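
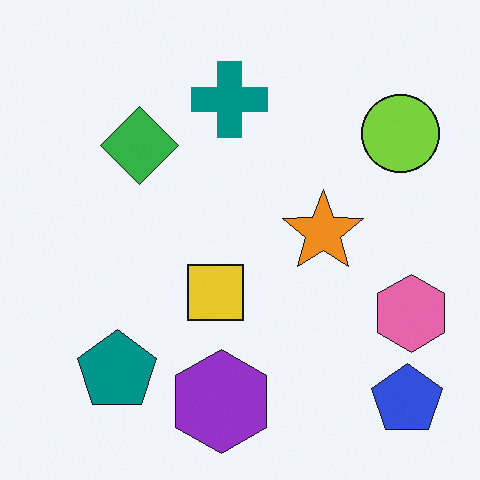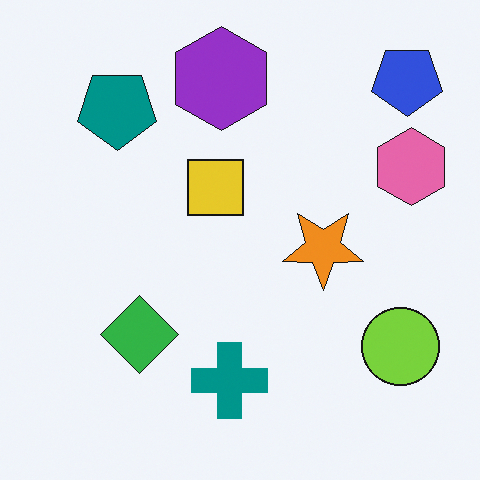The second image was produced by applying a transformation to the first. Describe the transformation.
The image was flipped vertically (top ↔ bottom).

The purple hexagon is in the bottom of the first image and the top of the second — shapes on opposite sides of the horizontal midline have swapped in a mirror flip.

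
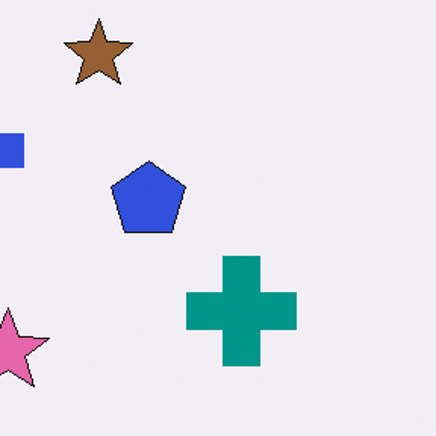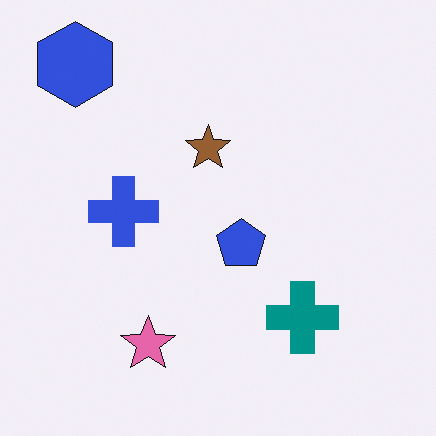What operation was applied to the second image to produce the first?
This is the original image cropped slightly and scaled back up.

The visible shapes are larger and the field of view is narrower; shapes near the original edges may be partly or wholly outside the frame — a crop-and-rescale.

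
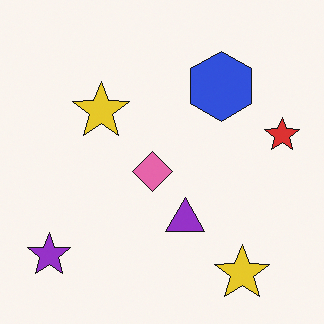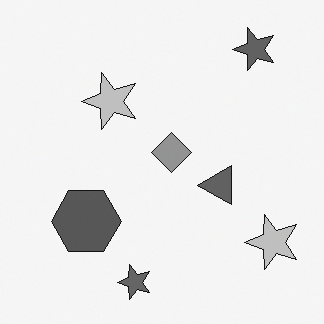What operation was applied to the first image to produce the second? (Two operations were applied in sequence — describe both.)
This is the original image converted to grayscale, then transposed (reflected across the top-left ↔ bottom-right diagonal).

All color is removed — every shape is now a shade of grey. Shapes have swapped their row and column positions — what was in the top-right is now in the bottom-left — a diagonal reflection.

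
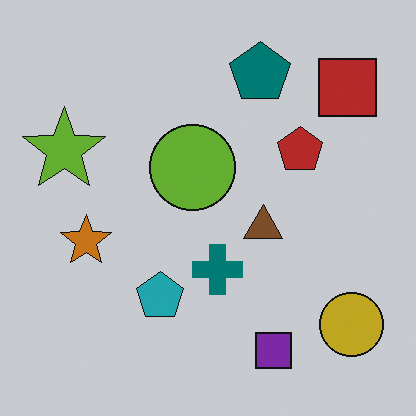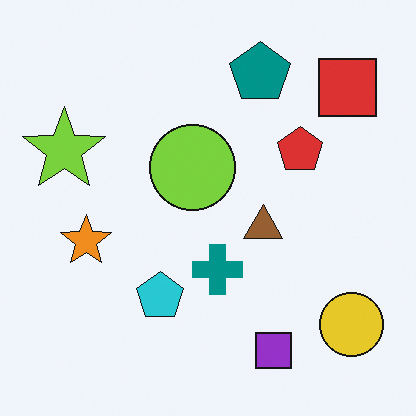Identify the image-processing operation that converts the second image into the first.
It was slightly darkened.

Every pixel — background and shapes alike — is uniformly darkened.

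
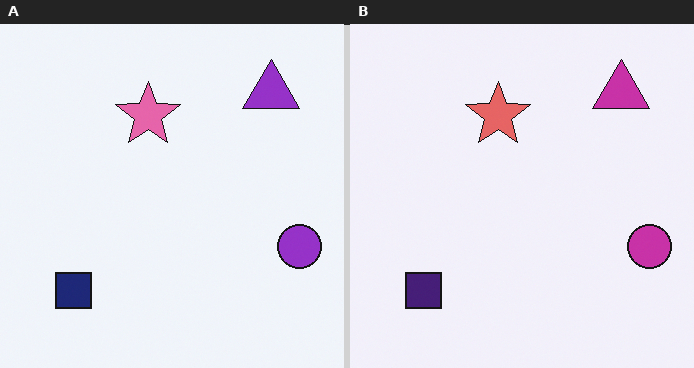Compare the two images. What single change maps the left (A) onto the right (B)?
The right (B) image is the left (A) hue-shifted slightly.

Every shape's color has rotated by the same amount around the hue wheel — a uniform hue shift.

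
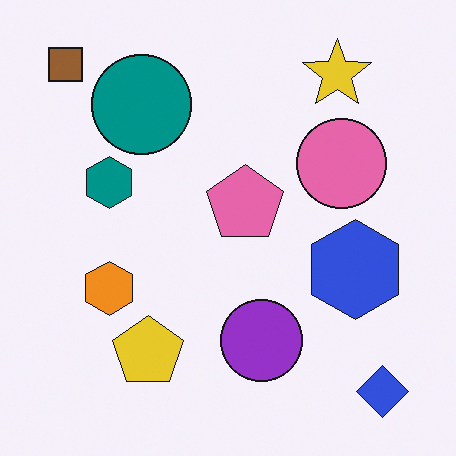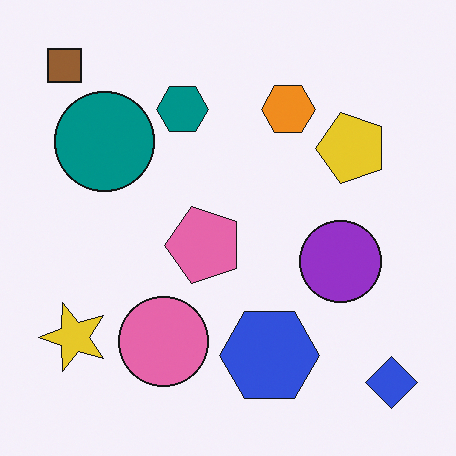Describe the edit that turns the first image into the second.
It was transposed (reflected across the top-left ↔ bottom-right diagonal).

Shapes have swapped their row and column positions — what was in the top-right is now in the bottom-left — a diagonal reflection.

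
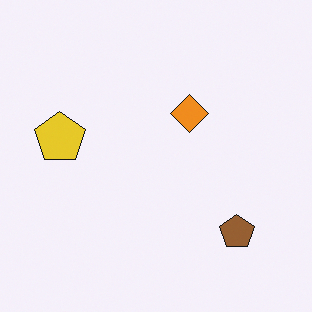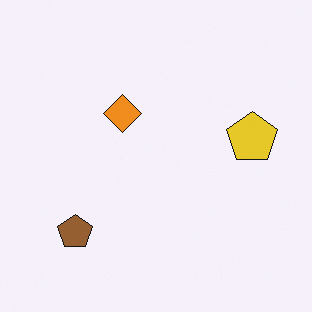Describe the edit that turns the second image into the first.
This is the original image flipped horizontally (left ↔ right).

The yellow pentagon is in the right of the second image and the left of the first — shapes on opposite sides of the vertical midline have swapped in a mirror flip.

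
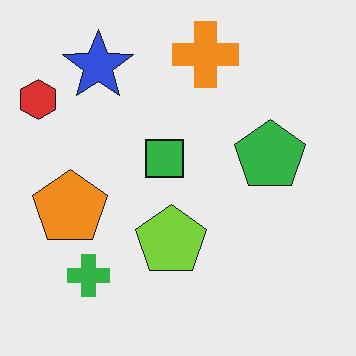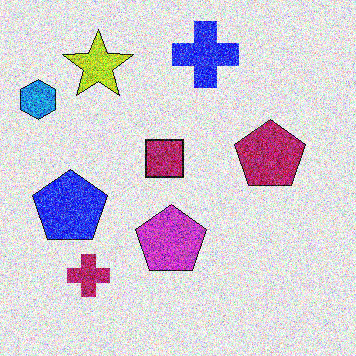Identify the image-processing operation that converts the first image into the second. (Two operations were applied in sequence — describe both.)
It was degraded with strong gaussian noise, then hue-shifted by a large amount.

Random speckle covers the whole image, including the flat background. Every shape's color has rotated by the same amount around the hue wheel — a uniform hue shift.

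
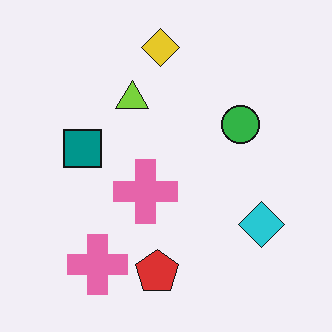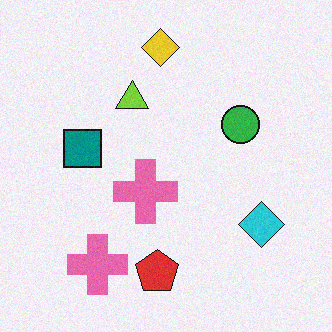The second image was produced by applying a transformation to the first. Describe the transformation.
Degraded with light additive noise.

Random speckle covers the whole image, including the flat background.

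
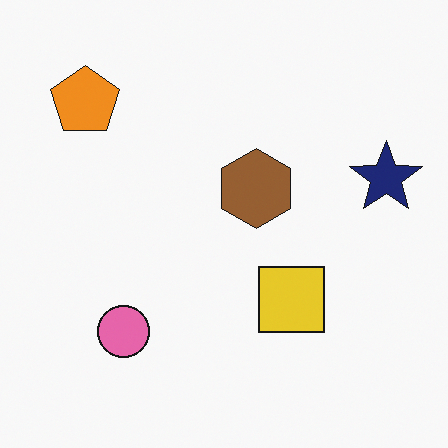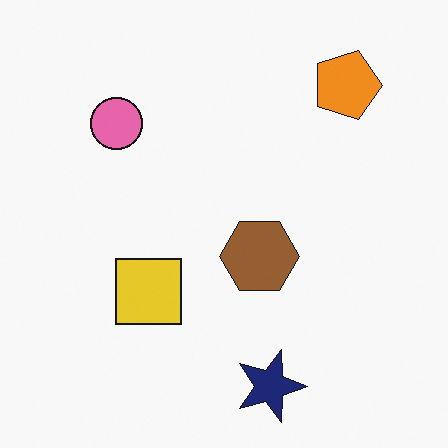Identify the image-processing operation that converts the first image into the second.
The transformation is: rotated 90° clockwise.

The orange pentagon sits in the top-left of the first image and the top-right of the second — consistent with a whole-image 90° clockwise rotation.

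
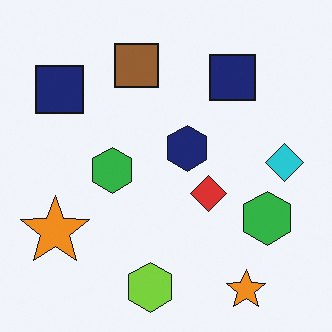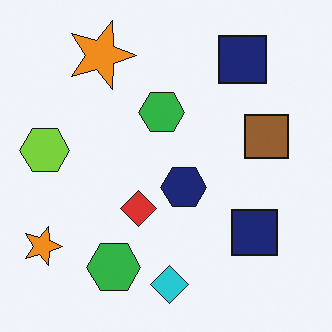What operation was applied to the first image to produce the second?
The transformation is: rotated 90° clockwise.

The lime hexagon sits in the bottom of the first image and the left of the second — consistent with a whole-image 90° clockwise rotation.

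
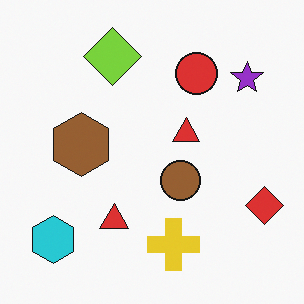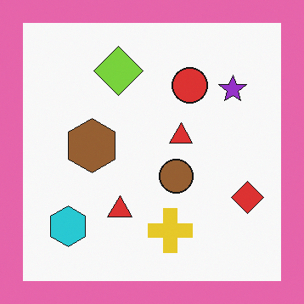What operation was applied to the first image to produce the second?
The transformation is: framed with a pink border.

A solid pink frame runs around the edge of the second image, with the content slightly shrunk inside it.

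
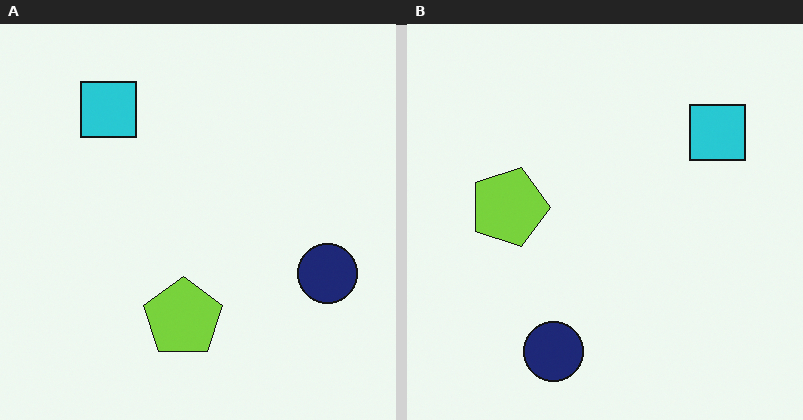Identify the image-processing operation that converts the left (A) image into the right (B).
The transformation is: rotated 90° clockwise.

The cyan square sits in the top-left of the left (A) image and the top-right of the right (B) — consistent with a whole-image 90° clockwise rotation.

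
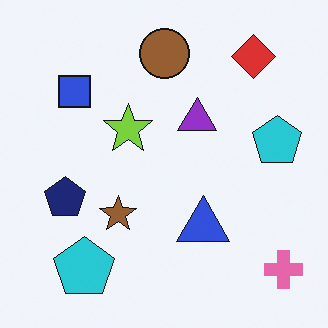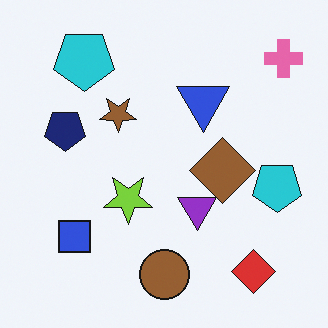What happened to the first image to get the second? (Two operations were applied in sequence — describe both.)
The transformation is: flipped vertically (top ↔ bottom), then overlaid with an additional brown diamond.

The brown circle is in the top of the first image and the bottom of the second — shapes on opposite sides of the horizontal midline have swapped in a mirror flip. A brown diamond appears in the second image that is absent from the first.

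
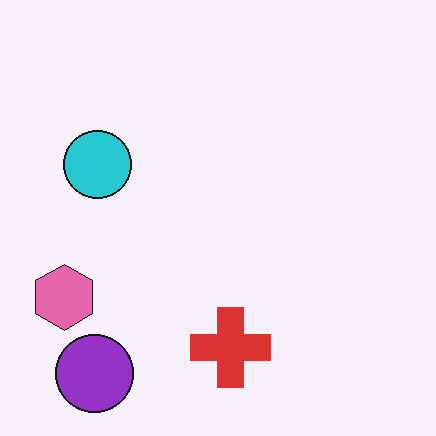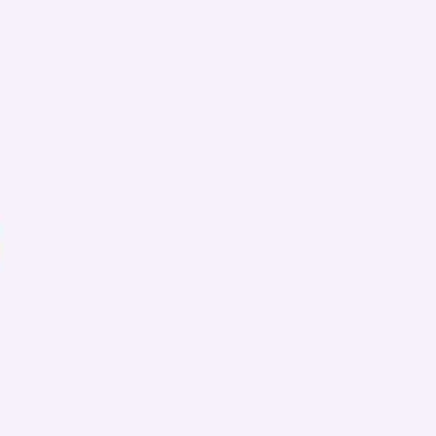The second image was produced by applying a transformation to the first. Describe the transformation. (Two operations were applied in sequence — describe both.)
This is the original image given moderate JPEG compression, then cropped to a noticeably smaller region and rescaled.

Blocky 8×8 compression artifacts appear around shape edges and the flat background shows ringing — characteristic JPEG degradation. The visible shapes are larger and the field of view is narrower; shapes near the original edges may be partly or wholly outside the frame — a crop-and-rescale.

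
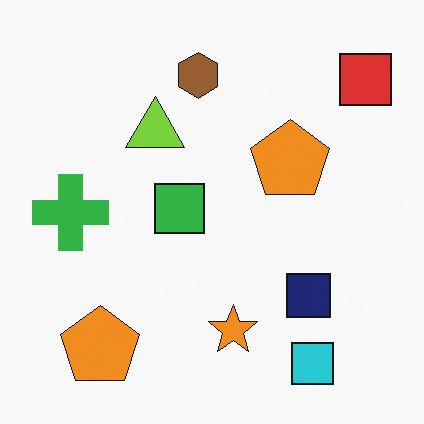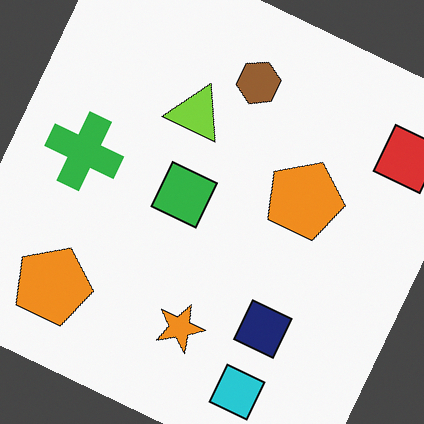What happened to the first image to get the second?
This is the original image rotated clockwise by a clearly visible amount.

Every shape is tilted by the same angle and the image corners show triangular fill wedges — a whole-image rotation by a non-right angle.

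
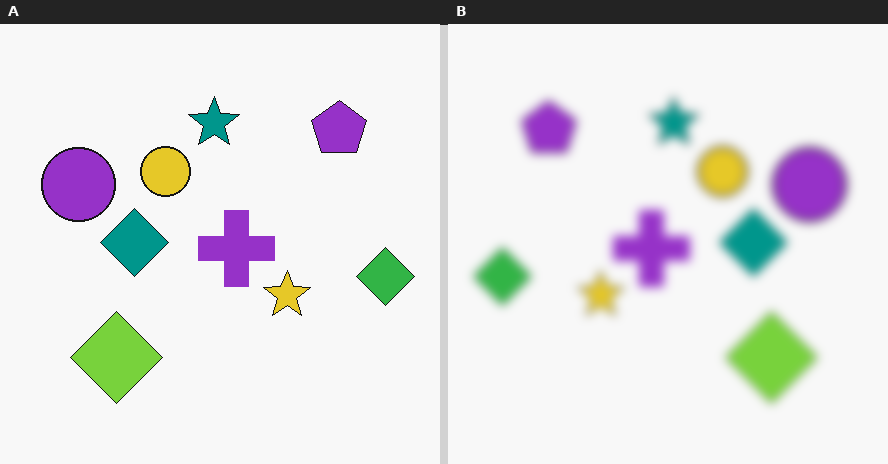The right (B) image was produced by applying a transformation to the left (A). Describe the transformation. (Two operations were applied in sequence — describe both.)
The transformation is: flipped horizontally (left ↔ right), then strongly gaussian-blurred.

The green diamond is in the right of the left (A) image and the left of the right (B) — shapes on opposite sides of the vertical midline have swapped in a mirror flip. Shape edges and outlines are uniformly softened across the whole image.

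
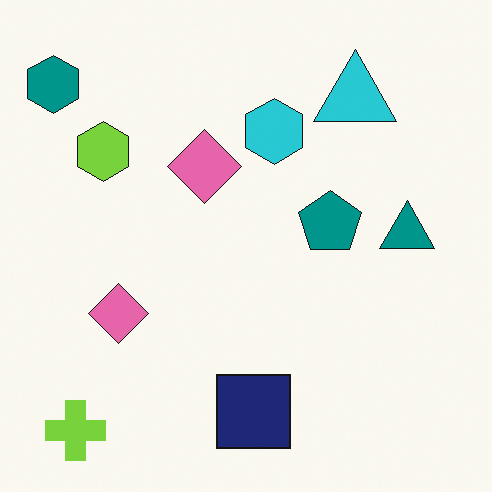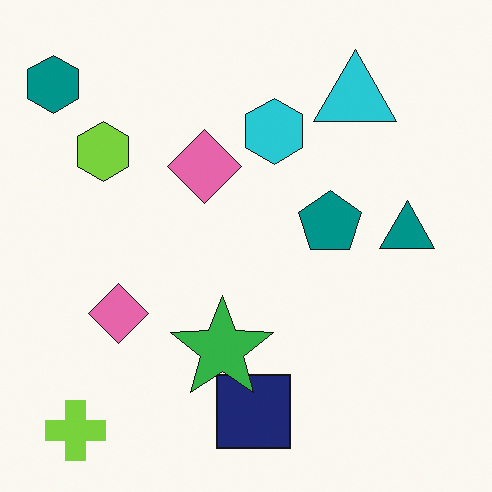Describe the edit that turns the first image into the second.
The second image is the first overlaid with an additional green star.

A green star appears in the second image that is absent from the first.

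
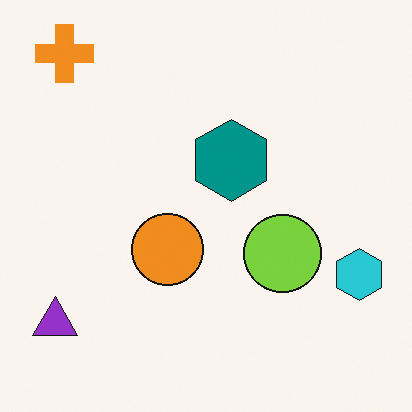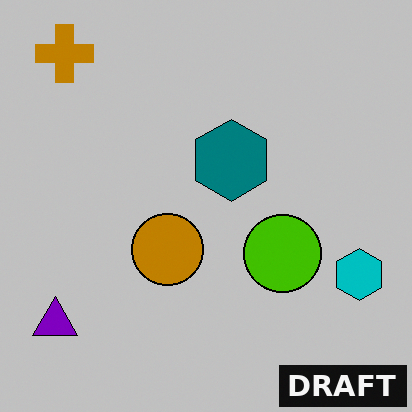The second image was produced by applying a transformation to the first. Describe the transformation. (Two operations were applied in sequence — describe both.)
The transformation is: aggressively posterized, then watermarked with the text "DRAFT" in the lower-right corner.

Each flat color has snapped to a coarser quantized level — most visibly, the near-white background has dropped to a flat grey. A dark label reading "DRAFT" appears in the lower-right corner.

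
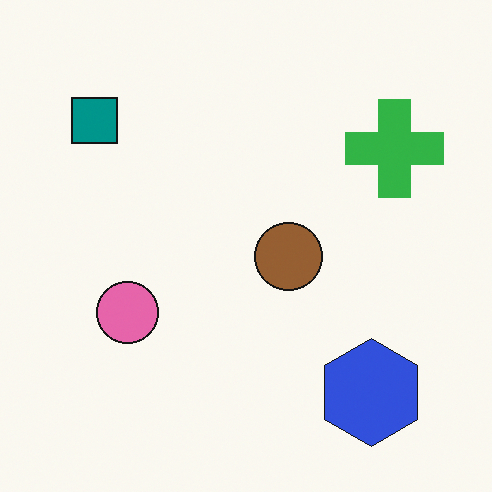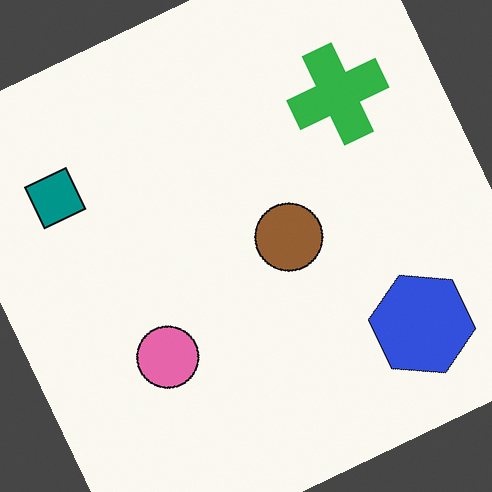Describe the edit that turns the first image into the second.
The image was rotated counter-clockwise by a clearly visible amount.

Every shape is tilted by the same angle and the image corners show triangular fill wedges — a whole-image rotation by a non-right angle.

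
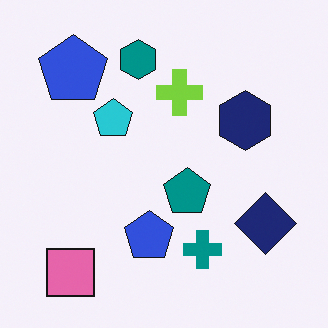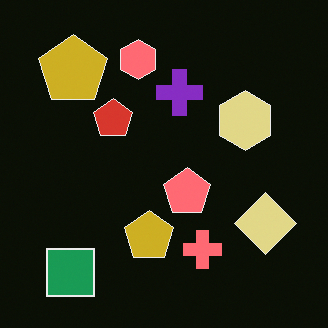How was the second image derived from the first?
The image was color-inverted (negative).

The light background has become dark and every shape's color is its complement — a photographic negative.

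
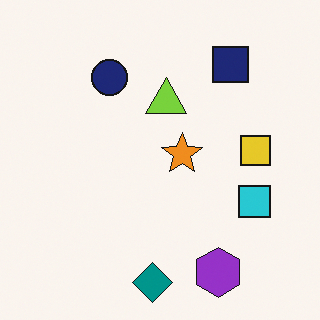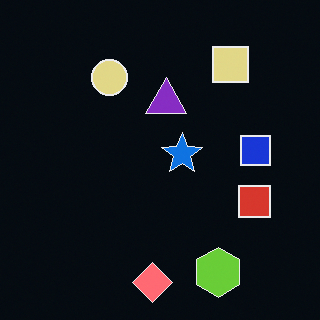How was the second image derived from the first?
The image was color-inverted (negative).

The light background has become dark and every shape's color is its complement — a photographic negative.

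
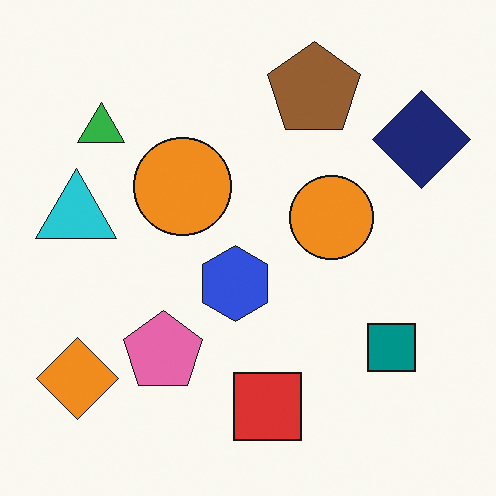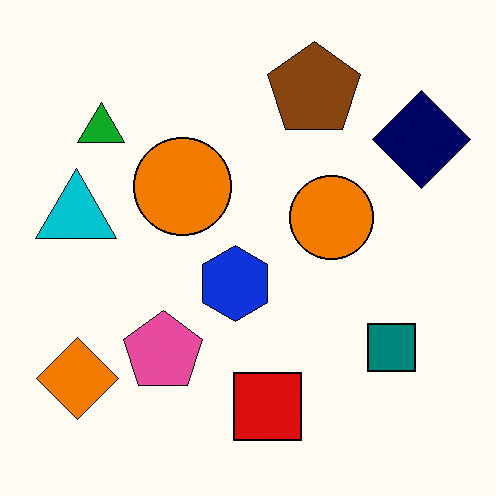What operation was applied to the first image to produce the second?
The transformation is: given slightly increased contrast.

Tones are pushed away from mid-grey across the whole image — a global contrast change.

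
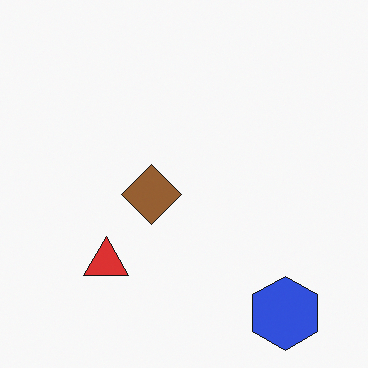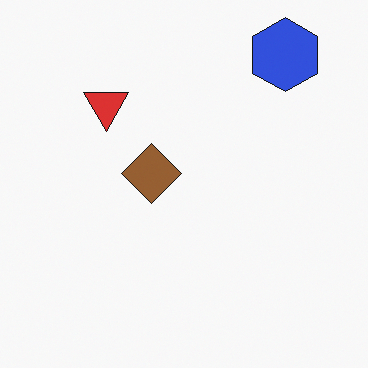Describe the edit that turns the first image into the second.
The transformation is: flipped vertically (top ↔ bottom).

The blue hexagon is in the bottom-right of the first image and the top-right of the second — shapes on opposite sides of the horizontal midline have swapped in a mirror flip.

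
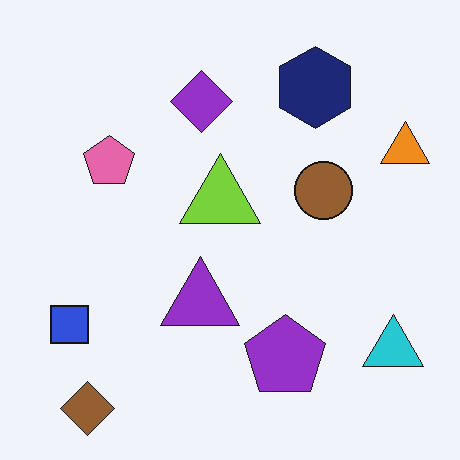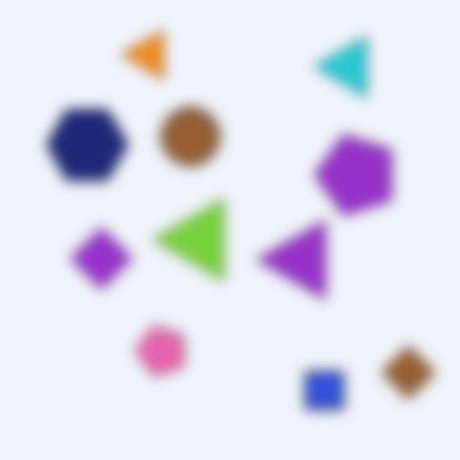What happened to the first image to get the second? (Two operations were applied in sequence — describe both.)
Rotated 90° counter-clockwise, then heavily blurred.

The brown diamond sits in the bottom-left of the first image and the bottom-right of the second — consistent with a whole-image 90° counter-clockwise rotation. Shape edges and outlines are uniformly softened across the whole image.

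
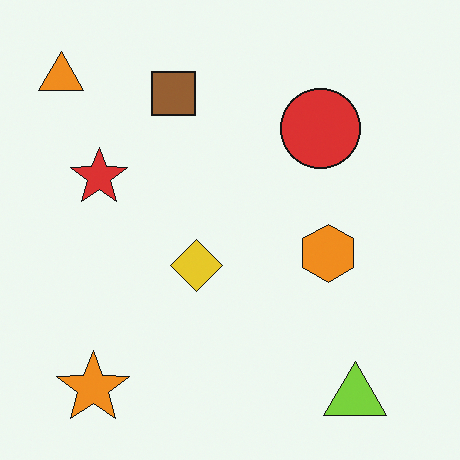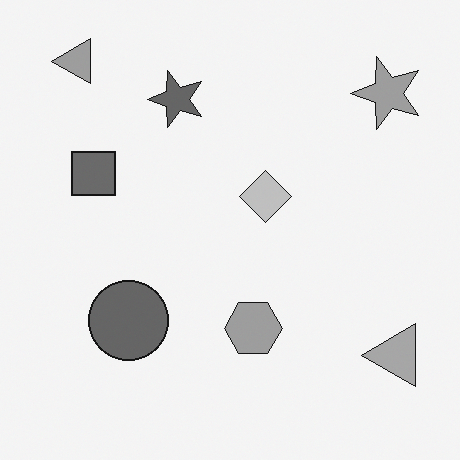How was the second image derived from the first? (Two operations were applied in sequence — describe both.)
The transformation is: converted to grayscale, then transposed (reflected across the top-left ↔ bottom-right diagonal).

All color is removed — every shape is now a shade of grey. Shapes have swapped their row and column positions — what was in the top-right is now in the bottom-left — a diagonal reflection.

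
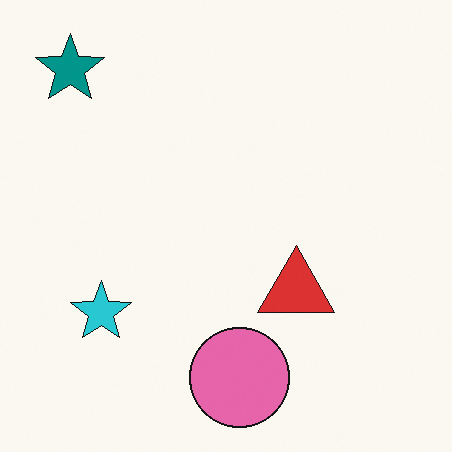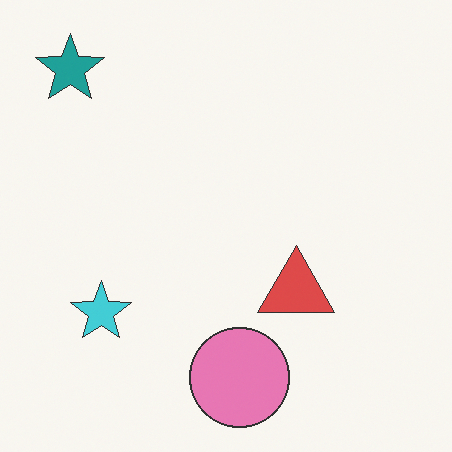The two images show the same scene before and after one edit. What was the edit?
It was given slightly reduced contrast.

Tones are pushed toward mid-grey across the whole image — a global contrast change.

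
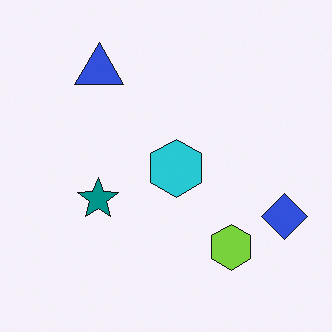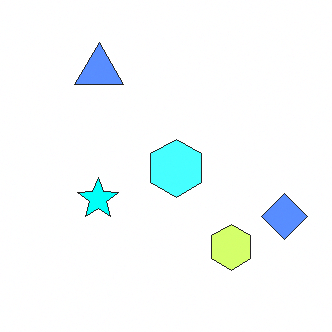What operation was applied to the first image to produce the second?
Noticeably brightened.

Every pixel — background and shapes alike — is uniformly brightened.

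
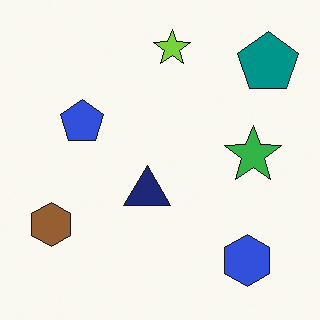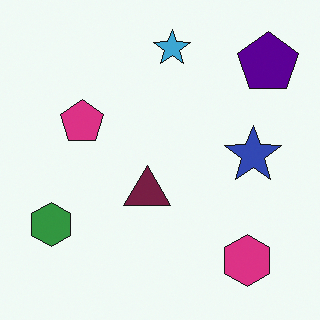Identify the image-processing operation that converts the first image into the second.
The second image is the first hue-shifted by a moderate amount.

Every shape's color has rotated by the same amount around the hue wheel — a uniform hue shift.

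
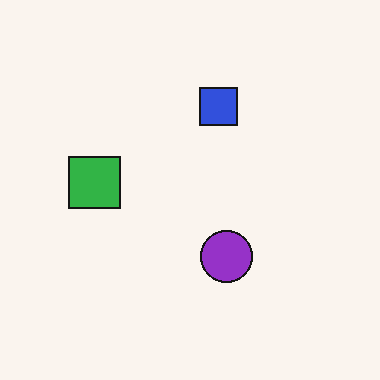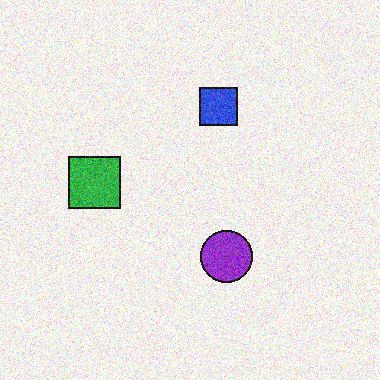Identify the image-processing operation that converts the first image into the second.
It was degraded with visible gaussian noise.

Random speckle covers the whole image, including the flat background.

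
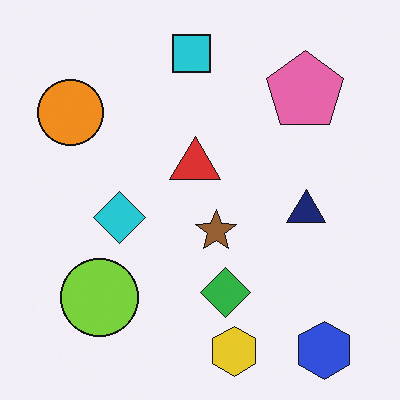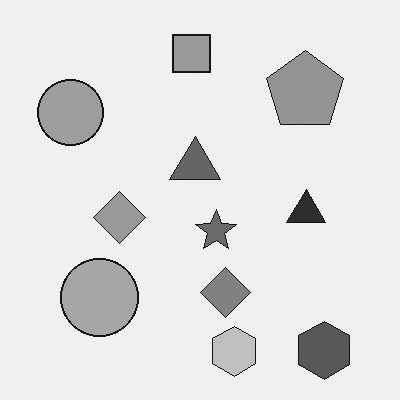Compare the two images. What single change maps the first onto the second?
It was converted to grayscale.

All color is removed — every shape is now a shade of grey.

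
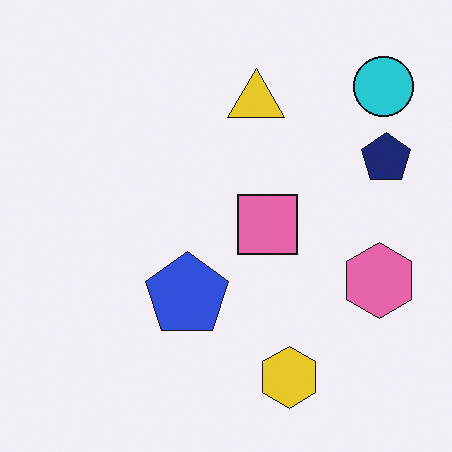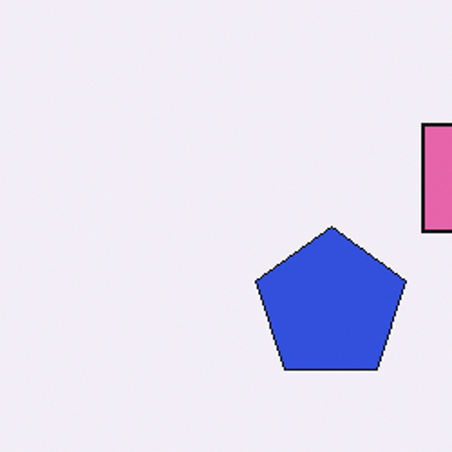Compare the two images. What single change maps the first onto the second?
It was cropped to a noticeably smaller region and rescaled.

The visible shapes are larger and the field of view is narrower; shapes near the original edges may be partly or wholly outside the frame — a crop-and-rescale.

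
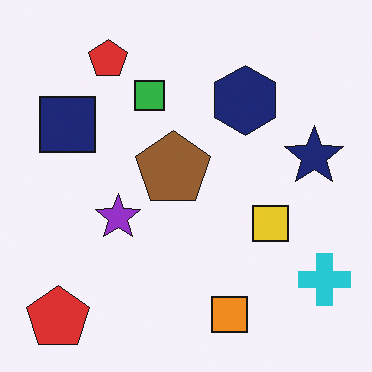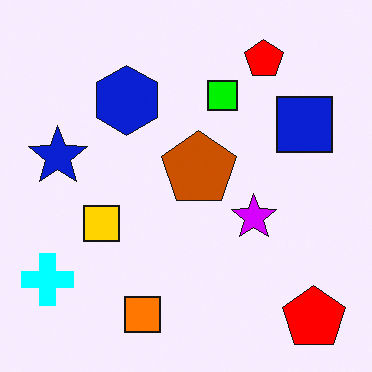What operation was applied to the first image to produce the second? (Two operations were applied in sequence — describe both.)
Heavily oversaturated, then flipped horizontally (left ↔ right).

All colors are more vivid — a global saturation change. The cyan cross is in the bottom-right of the first image and the bottom-left of the second — shapes on opposite sides of the vertical midline have swapped in a mirror flip.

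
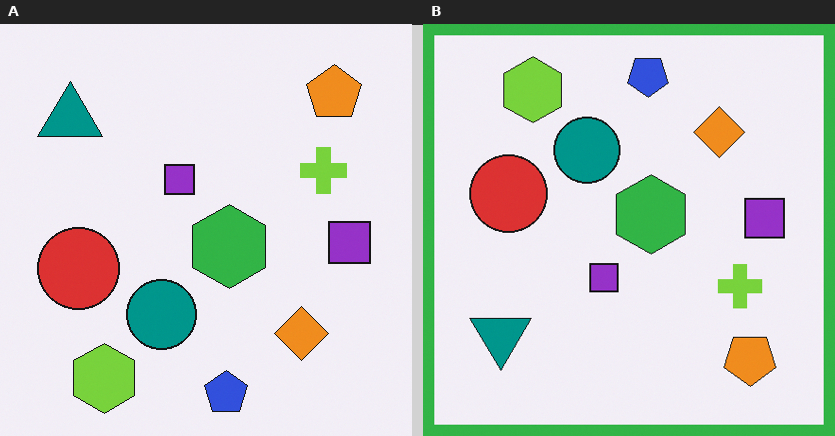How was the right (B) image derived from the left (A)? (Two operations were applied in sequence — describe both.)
This is the original image flipped vertically (top ↔ bottom), then framed with a green border.

The blue pentagon is in the bottom of the left (A) image and the top of the right (B) — shapes on opposite sides of the horizontal midline have swapped in a mirror flip. A solid green frame runs around the edge of the right (B) image, with the content slightly shrunk inside it.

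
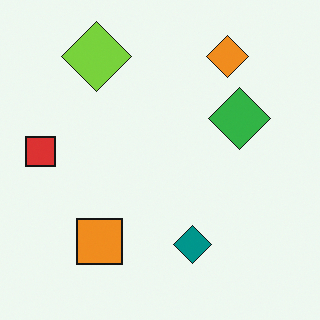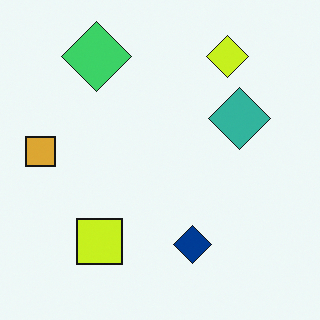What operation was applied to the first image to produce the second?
The image was hue-shifted by a small amount.

Every shape's color has rotated by the same amount around the hue wheel — a uniform hue shift.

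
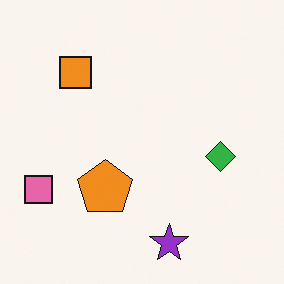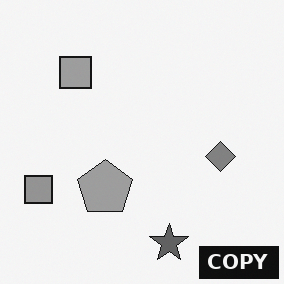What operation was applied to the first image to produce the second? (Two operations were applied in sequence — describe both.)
The transformation is: converted to grayscale, then watermarked with the text "COPY" in the lower-right corner.

All color is removed — every shape is now a shade of grey. A dark label reading "COPY" appears in the lower-right corner.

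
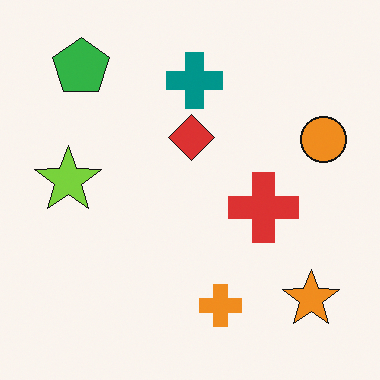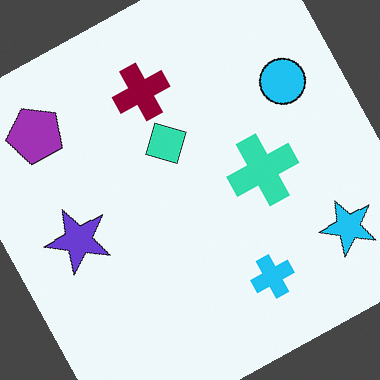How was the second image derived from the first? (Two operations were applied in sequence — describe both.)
The second image is the first hue-shifted through roughly half the color wheel, then rotated counter-clockwise by a clearly visible amount.

Every shape's color has rotated by the same amount around the hue wheel — a uniform hue shift. Every shape is tilted by the same angle and the image corners show triangular fill wedges — a whole-image rotation by a non-right angle.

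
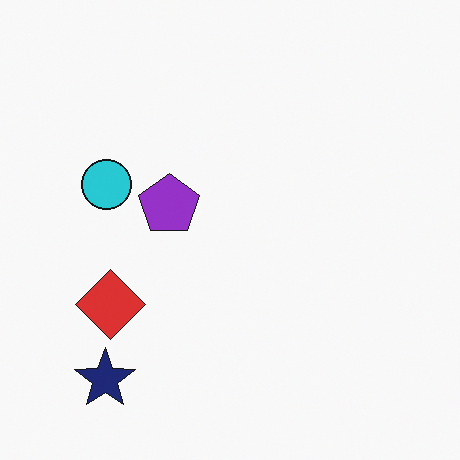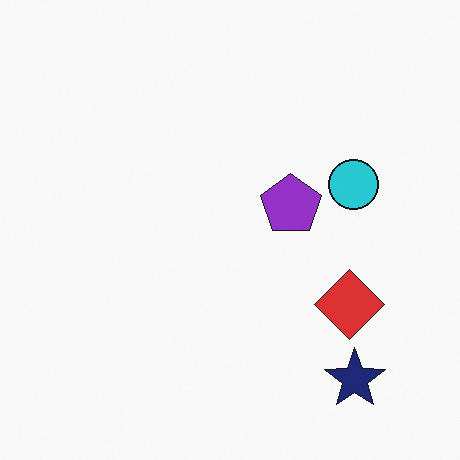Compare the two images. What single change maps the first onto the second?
It was flipped horizontally (left ↔ right).

The navy star is in the bottom-left of the first image and the bottom-right of the second — shapes on opposite sides of the vertical midline have swapped in a mirror flip.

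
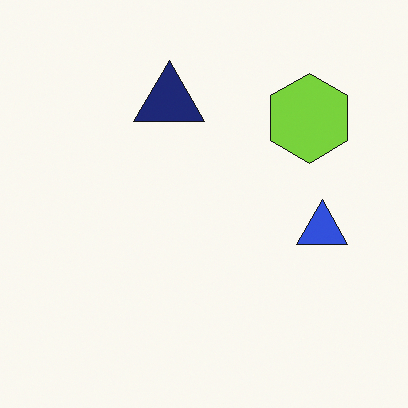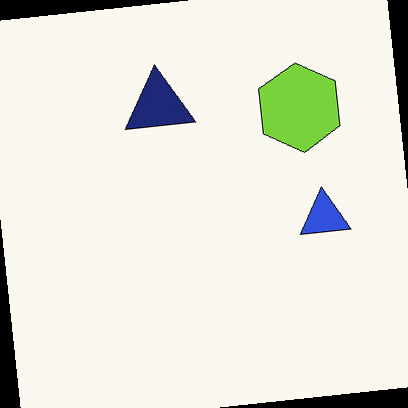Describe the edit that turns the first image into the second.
It was rotated counter-clockwise by a slight angle.

Every shape is tilted by the same angle and the image corners show triangular fill wedges — a whole-image rotation by a non-right angle.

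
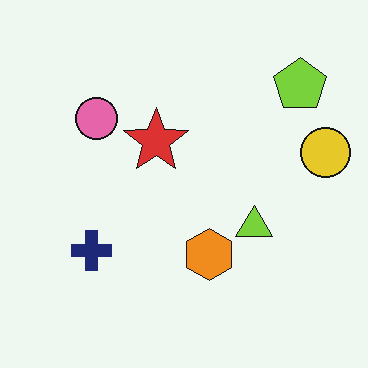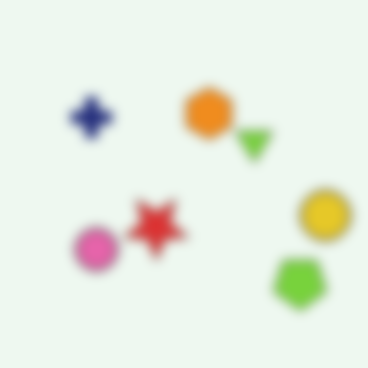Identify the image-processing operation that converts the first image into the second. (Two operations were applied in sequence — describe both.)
The transformation is: strongly gaussian-blurred, then flipped vertically (top ↔ bottom).

Shape edges and outlines are uniformly softened across the whole image. The lime pentagon is in the top-right of the first image and the bottom-right of the second — shapes on opposite sides of the horizontal midline have swapped in a mirror flip.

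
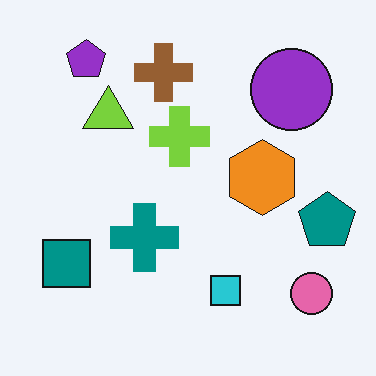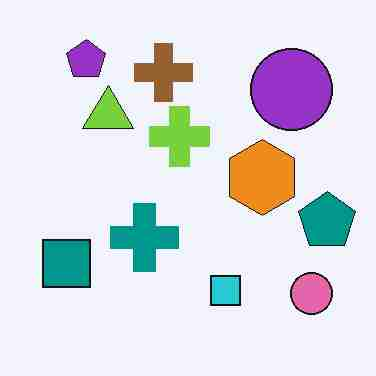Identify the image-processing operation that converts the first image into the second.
The image was heavily JPEG-compressed with obvious blocking artifacts.

Blocky 8×8 compression artifacts appear around shape edges and the flat background shows ringing — characteristic JPEG degradation.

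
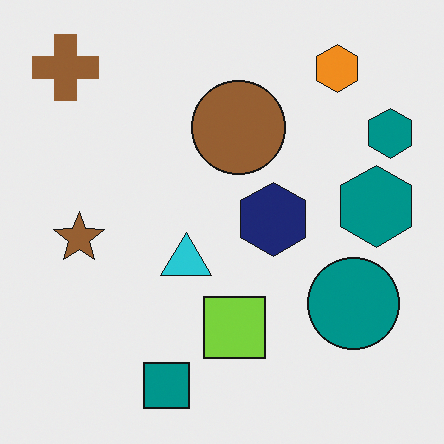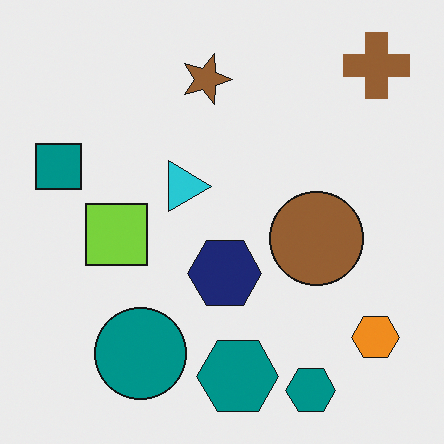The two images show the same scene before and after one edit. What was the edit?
The second image is the first rotated 90° clockwise.

The brown cross sits in the top-left of the first image and the top-right of the second — consistent with a whole-image 90° clockwise rotation.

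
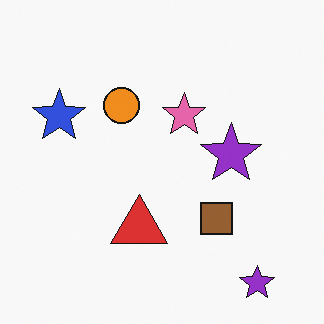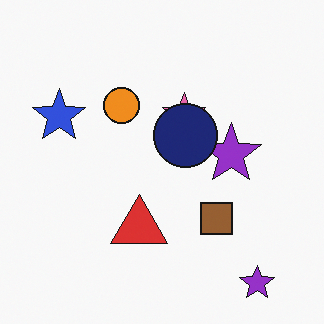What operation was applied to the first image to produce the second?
The image was overlaid with an additional navy circle.

A navy circle appears in the second image that is absent from the first.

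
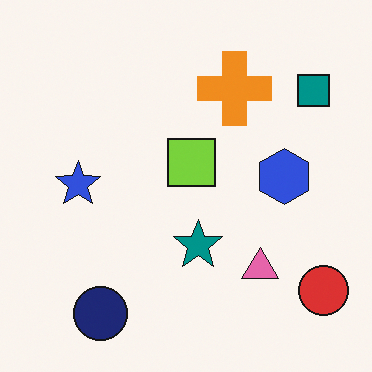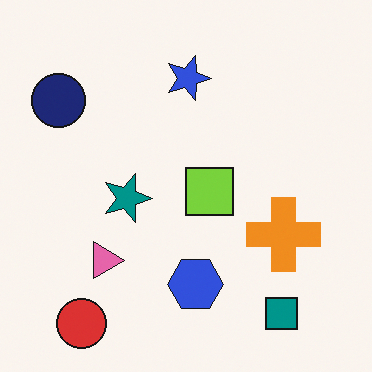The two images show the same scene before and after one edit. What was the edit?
Rotated 90° clockwise.

The red circle sits in the bottom-right of the first image and the bottom-left of the second — consistent with a whole-image 90° clockwise rotation.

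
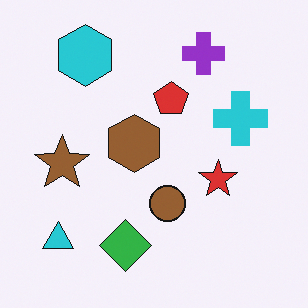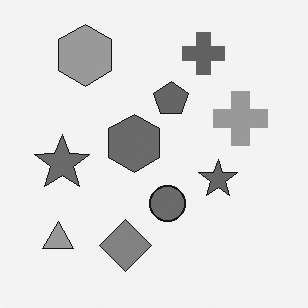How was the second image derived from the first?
Converted to grayscale.

All color is removed — every shape is now a shade of grey.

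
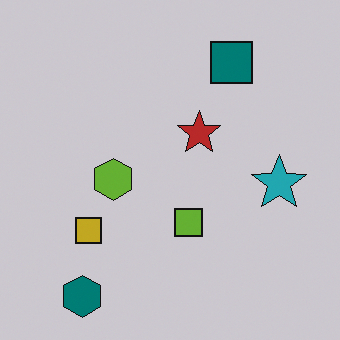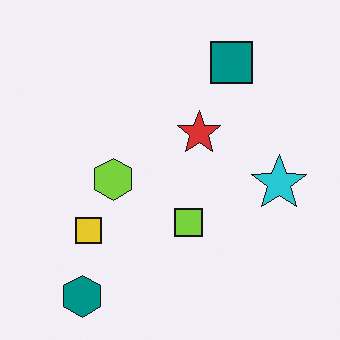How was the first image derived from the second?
Darkened a little.

Every pixel — background and shapes alike — is uniformly darkened.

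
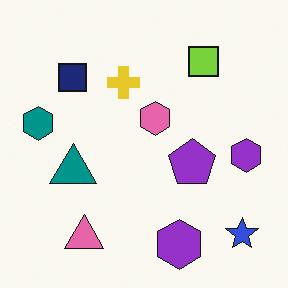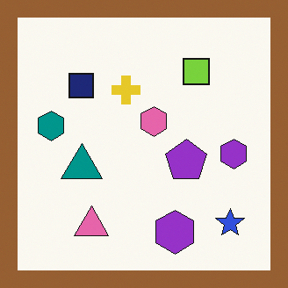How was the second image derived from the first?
The second image is the first framed with a brown border.

A solid brown frame runs around the edge of the second image, with the content slightly shrunk inside it.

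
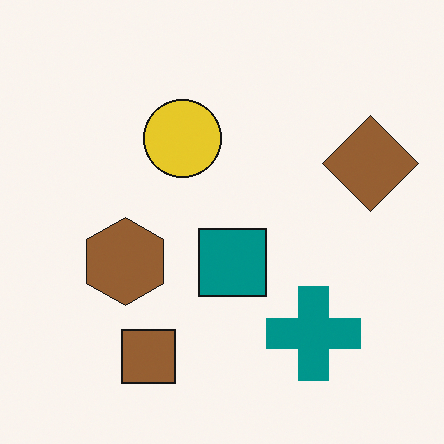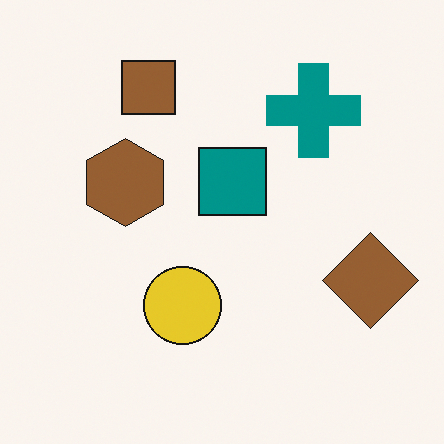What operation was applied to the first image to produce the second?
Flipped vertically (top ↔ bottom).

The brown square is in the bottom of the first image and the top of the second — shapes on opposite sides of the horizontal midline have swapped in a mirror flip.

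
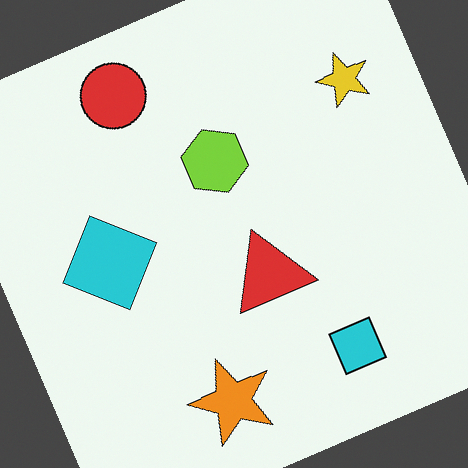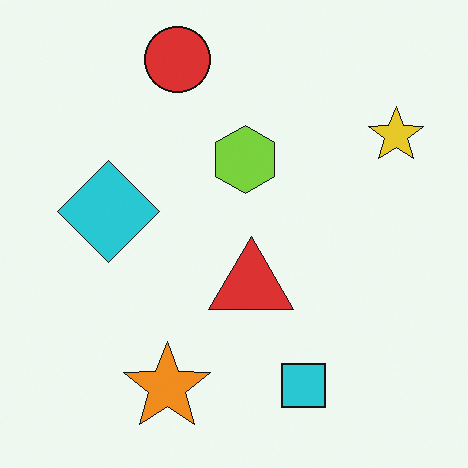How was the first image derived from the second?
The image was rotated counter-clockwise by a clearly visible amount.

Every shape is tilted by the same angle and the image corners show triangular fill wedges — a whole-image rotation by a non-right angle.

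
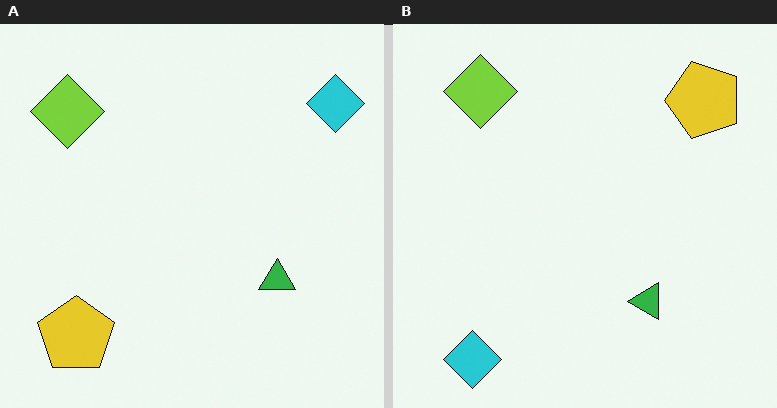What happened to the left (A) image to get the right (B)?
Transposed (reflected across the top-left ↔ bottom-right diagonal).

Shapes have swapped their row and column positions — what was in the top-right is now in the bottom-left — a diagonal reflection.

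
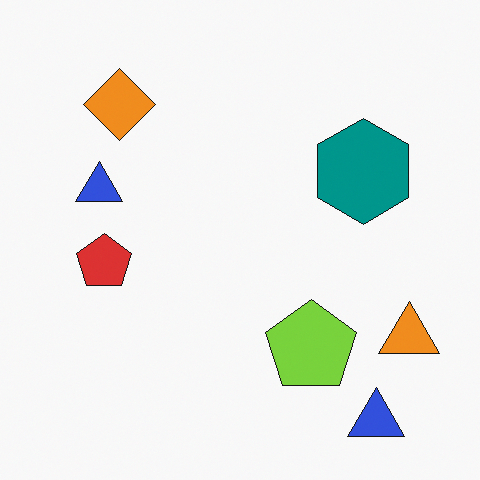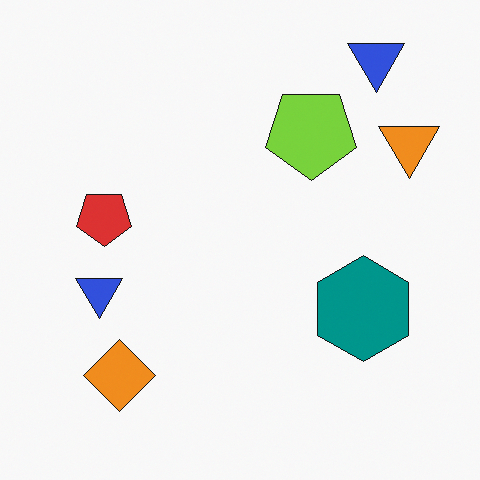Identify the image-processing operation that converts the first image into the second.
Flipped vertically (top ↔ bottom).

The orange diamond is in the top-left of the first image and the bottom-left of the second — shapes on opposite sides of the horizontal midline have swapped in a mirror flip.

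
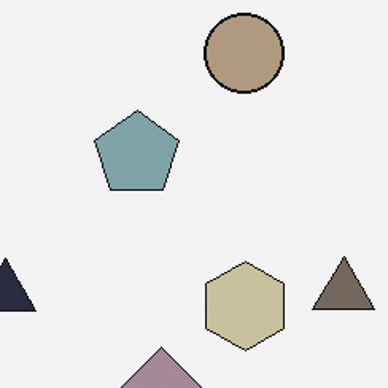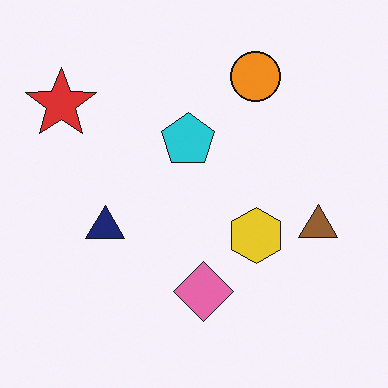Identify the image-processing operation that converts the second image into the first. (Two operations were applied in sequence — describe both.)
It was cropped slightly and scaled back up, then heavily desaturated.

The visible shapes are larger and the field of view is narrower; shapes near the original edges may be partly or wholly outside the frame — a crop-and-rescale. All colors are more muted and greyish — a global saturation change.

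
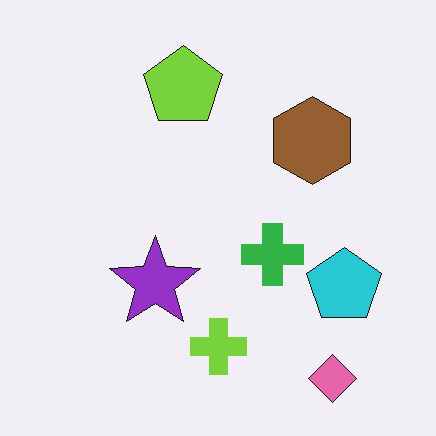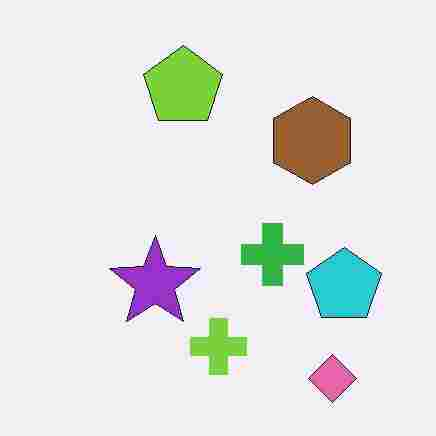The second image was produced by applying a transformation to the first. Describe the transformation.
The image was degraded with heavy JPEG compression.

Blocky 8×8 compression artifacts appear around shape edges and the flat background shows ringing — characteristic JPEG degradation.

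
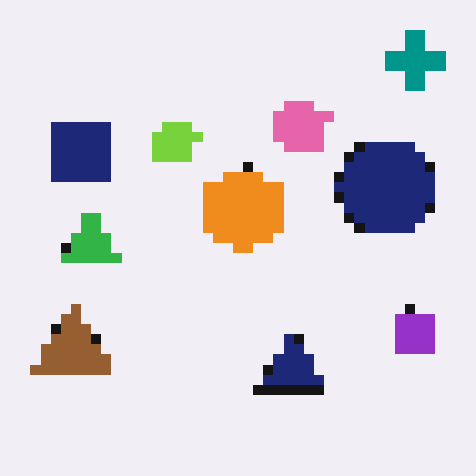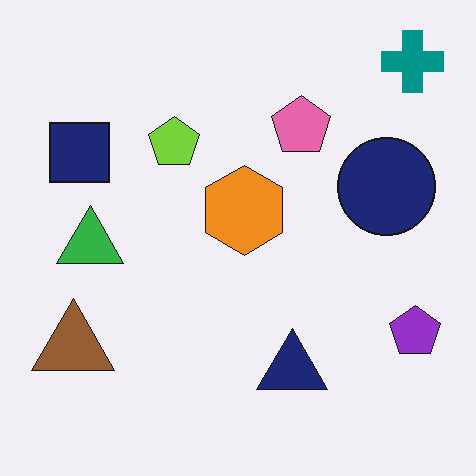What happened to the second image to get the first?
Coarsely pixelated.

Shapes are reduced to large square blocks; fine edges and outlines are lost — a downscale-then-upscale (mosaic) effect.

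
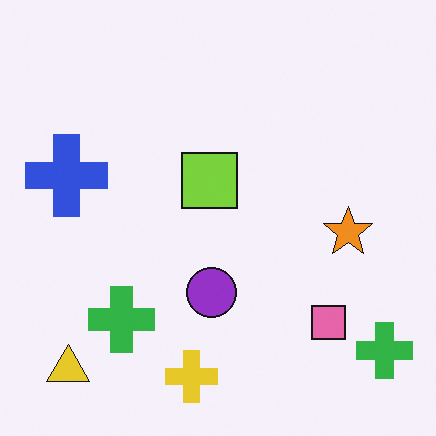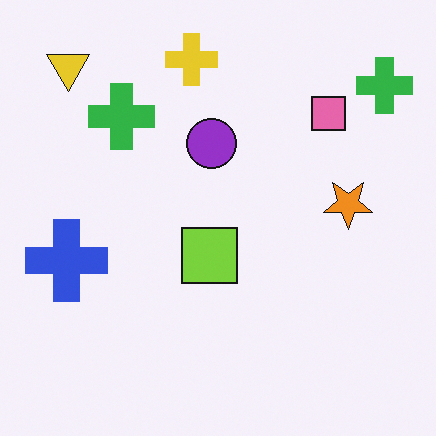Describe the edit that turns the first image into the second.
It was flipped vertically (top ↔ bottom).

The yellow cross is in the bottom of the first image and the top of the second — shapes on opposite sides of the horizontal midline have swapped in a mirror flip.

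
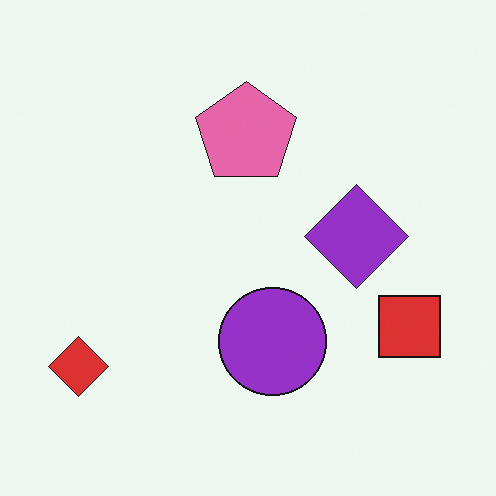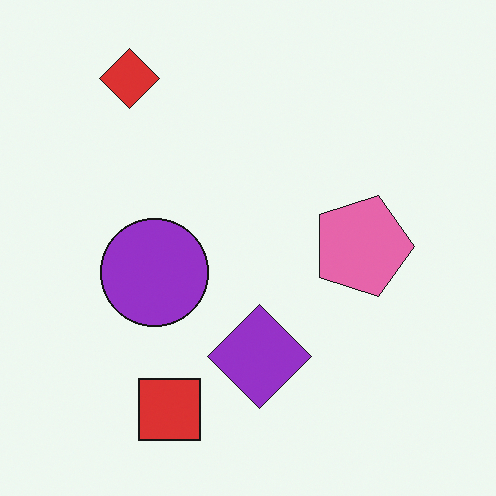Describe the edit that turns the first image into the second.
The image was rotated 90° clockwise.

The red diamond sits in the bottom-left of the first image and the top-left of the second — consistent with a whole-image 90° clockwise rotation.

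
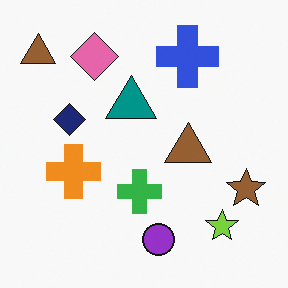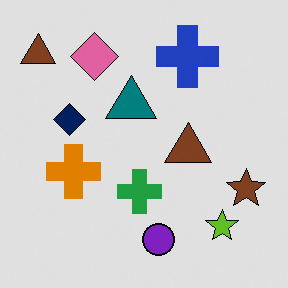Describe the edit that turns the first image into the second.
Posterized to a reduced palette.

Each flat color has snapped to a coarser quantized level — most visibly, the near-white background has dropped to a flat grey.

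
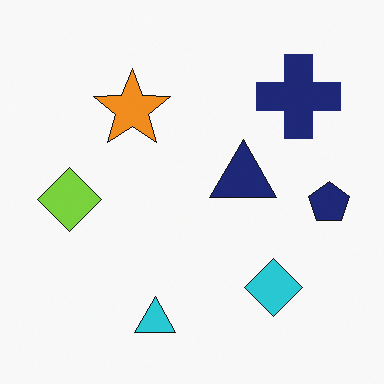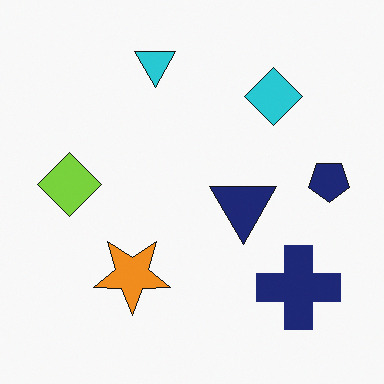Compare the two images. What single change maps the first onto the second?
This is the original image flipped vertically (top ↔ bottom).

The cyan triangle is in the bottom of the first image and the top of the second — shapes on opposite sides of the horizontal midline have swapped in a mirror flip.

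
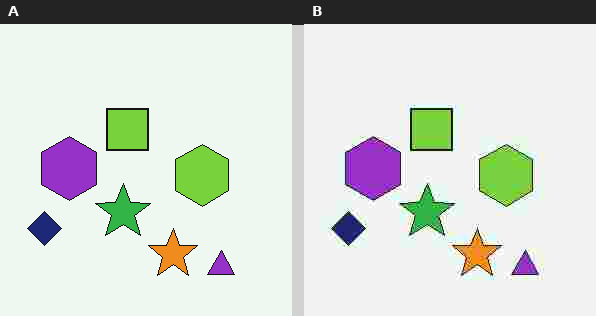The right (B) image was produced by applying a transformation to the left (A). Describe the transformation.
This is the original image degraded with heavy JPEG compression.

Blocky 8×8 compression artifacts appear around shape edges and the flat background shows ringing — characteristic JPEG degradation.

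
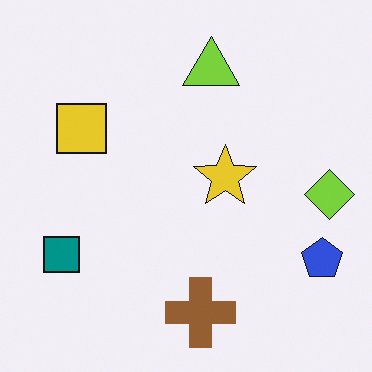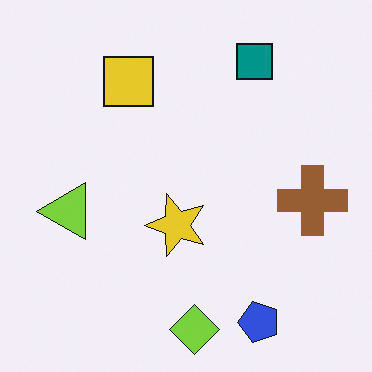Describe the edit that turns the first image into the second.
This is the original image transposed (reflected across the top-left ↔ bottom-right diagonal).

Shapes have swapped their row and column positions — what was in the top-right is now in the bottom-left — a diagonal reflection.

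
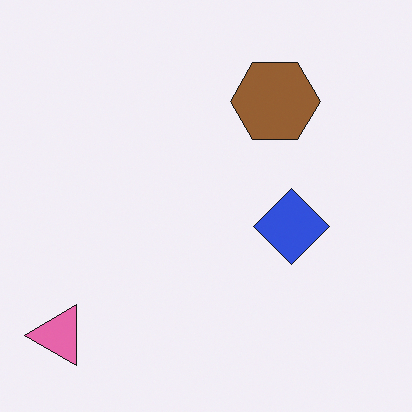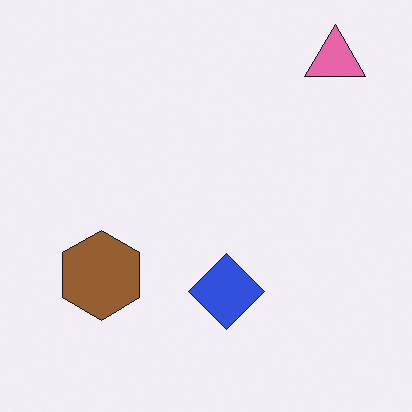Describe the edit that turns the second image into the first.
Transposed (reflected across the top-left ↔ bottom-right diagonal).

Shapes have swapped their row and column positions — what was in the top-right is now in the bottom-left — a diagonal reflection.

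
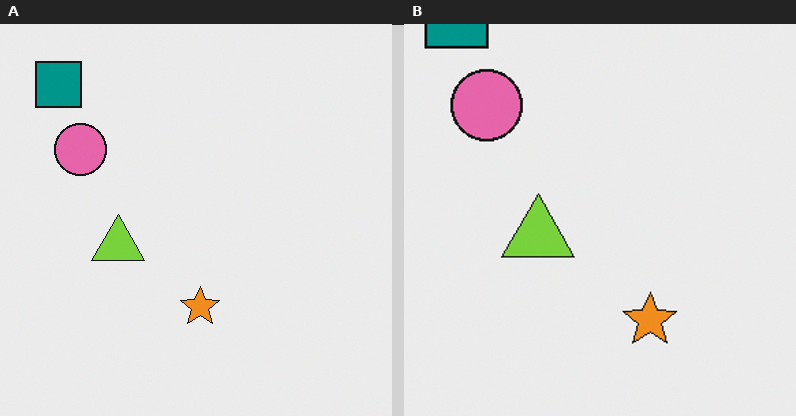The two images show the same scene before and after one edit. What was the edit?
It was cropped to a modestly smaller region and rescaled.

The visible shapes are larger and the field of view is narrower; shapes near the original edges may be partly or wholly outside the frame — a crop-and-rescale.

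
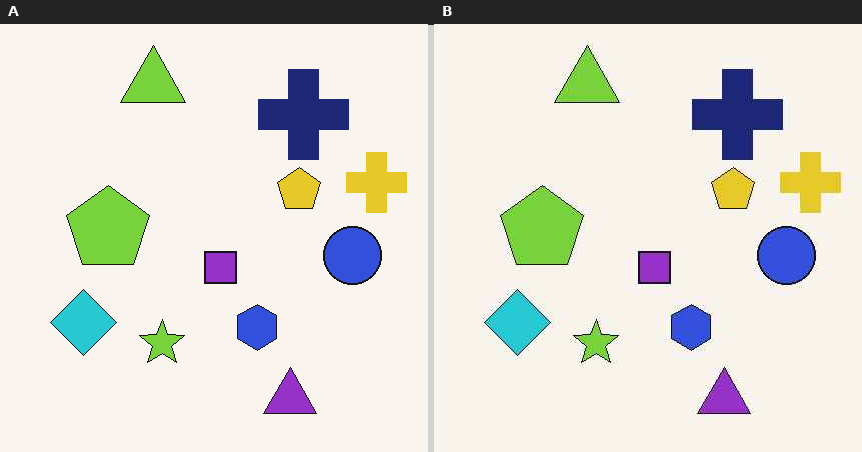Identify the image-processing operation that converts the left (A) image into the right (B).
It was JPEG-compressed with visible artifacts.

Blocky 8×8 compression artifacts appear around shape edges and the flat background shows ringing — characteristic JPEG degradation.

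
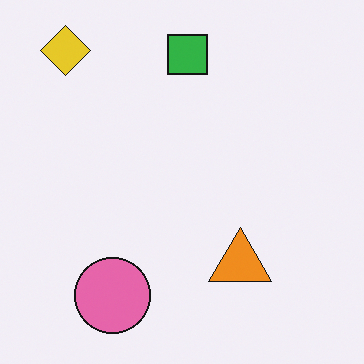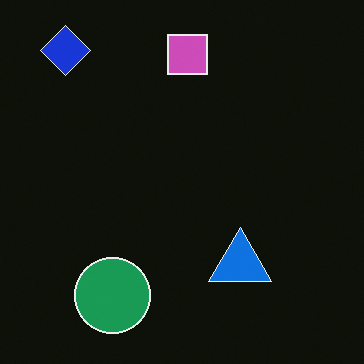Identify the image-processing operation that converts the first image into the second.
The image was color-inverted (negative).

The light background has become dark and every shape's color is its complement — a photographic negative.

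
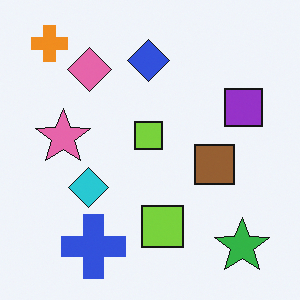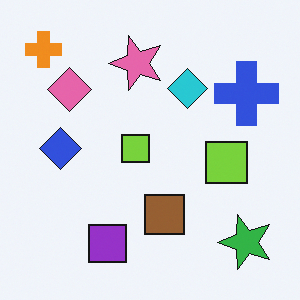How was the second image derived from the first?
This is the original image transposed (reflected across the top-left ↔ bottom-right diagonal).

Shapes have swapped their row and column positions — what was in the top-right is now in the bottom-left — a diagonal reflection.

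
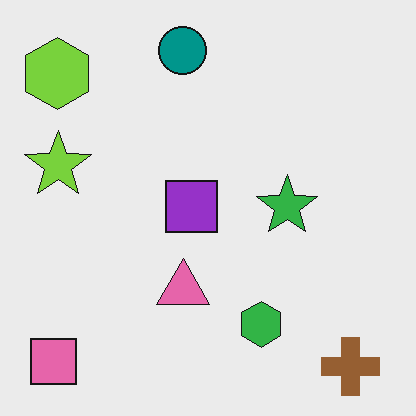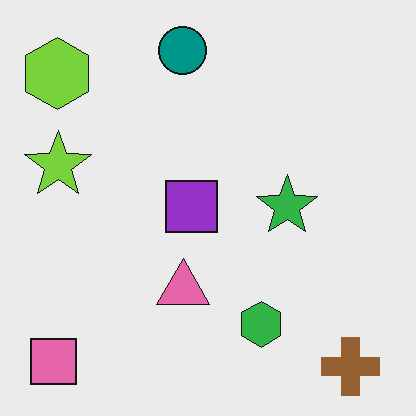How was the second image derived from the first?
The second image is the first JPEG-compressed with visible artifacts.

Blocky 8×8 compression artifacts appear around shape edges and the flat background shows ringing — characteristic JPEG degradation.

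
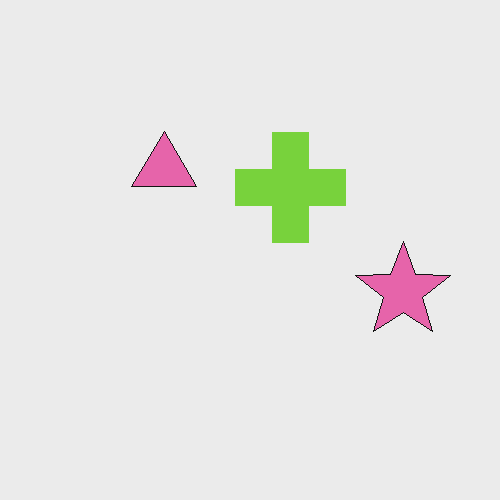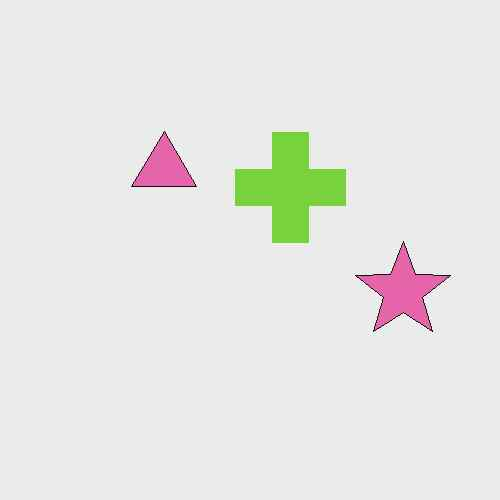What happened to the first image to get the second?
Given moderate JPEG compression.

Blocky 8×8 compression artifacts appear around shape edges and the flat background shows ringing — characteristic JPEG degradation.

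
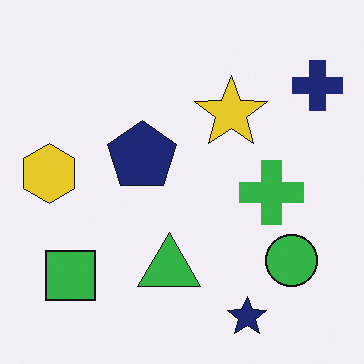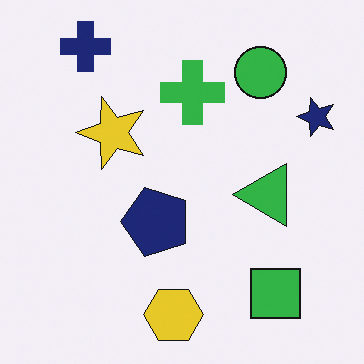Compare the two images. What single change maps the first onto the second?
The transformation is: rotated 90° counter-clockwise.

The navy cross sits in the top-right of the first image and the top-left of the second — consistent with a whole-image 90° counter-clockwise rotation.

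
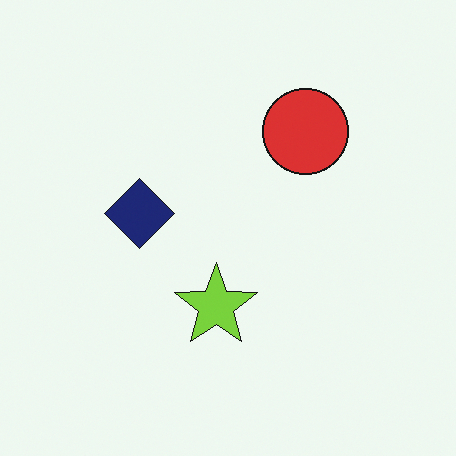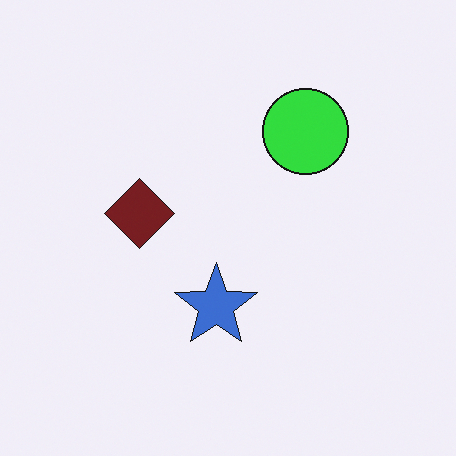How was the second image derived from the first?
Hue-shifted through roughly a third of the color wheel.

Every shape's color has rotated by the same amount around the hue wheel — a uniform hue shift.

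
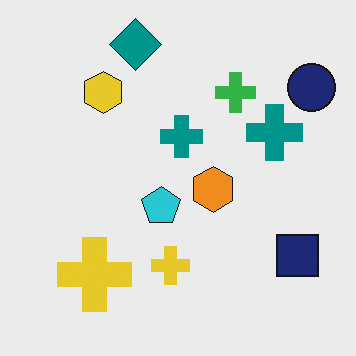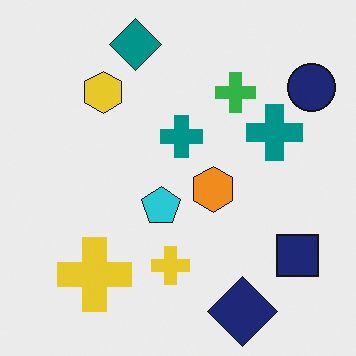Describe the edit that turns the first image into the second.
This is the original image overlaid with an additional navy diamond.

A navy diamond appears in the second image that is absent from the first.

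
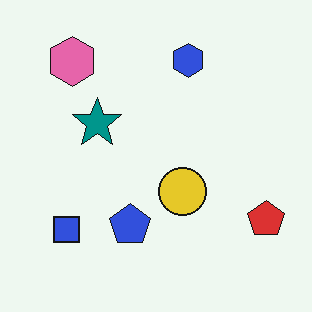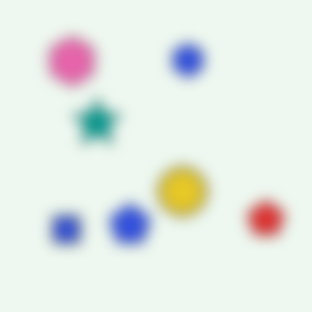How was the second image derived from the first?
Heavily blurred.

Shape edges and outlines are uniformly softened across the whole image.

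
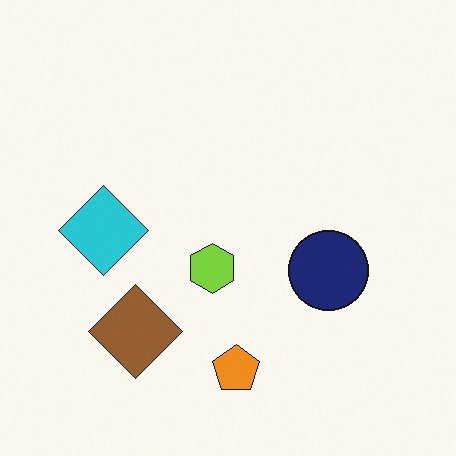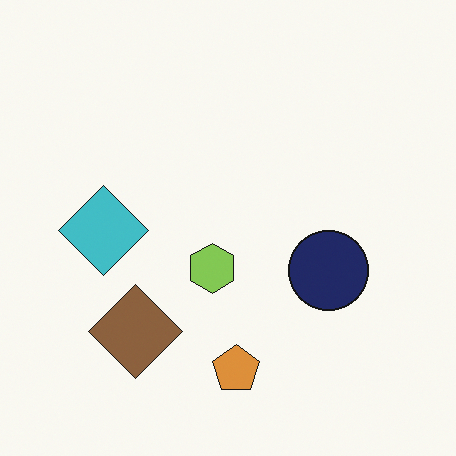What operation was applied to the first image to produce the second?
The image was slightly desaturated.

All colors are more muted and greyish — a global saturation change.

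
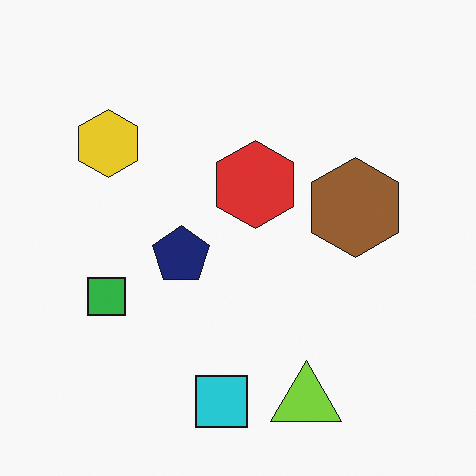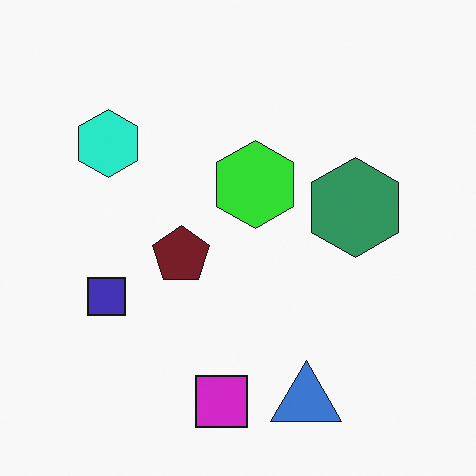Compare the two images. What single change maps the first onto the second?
It was hue-shifted noticeably.

Every shape's color has rotated by the same amount around the hue wheel — a uniform hue shift.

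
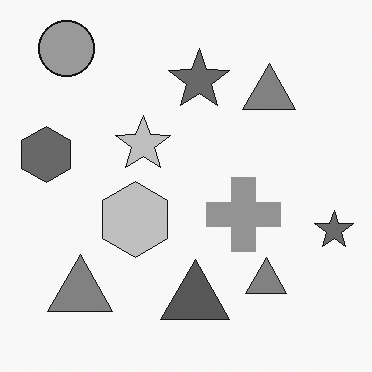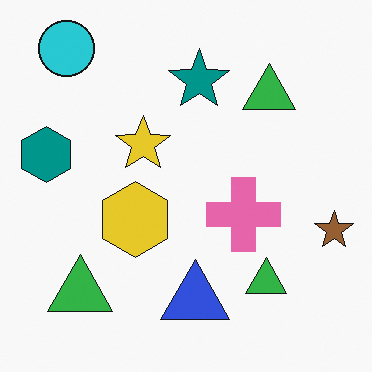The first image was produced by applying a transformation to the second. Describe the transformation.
It was converted to grayscale.

All color is removed — every shape is now a shade of grey.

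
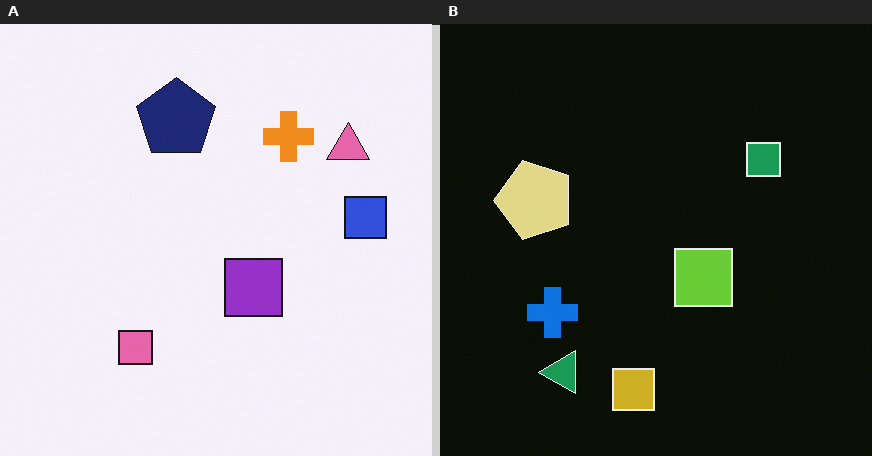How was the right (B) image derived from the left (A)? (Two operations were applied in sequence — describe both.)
The right (B) image is the left (A) color-inverted (negative), then transposed (reflected across the top-left ↔ bottom-right diagonal).

The light background has become dark and every shape's color is its complement — a photographic negative. Shapes have swapped their row and column positions — what was in the top-right is now in the bottom-left — a diagonal reflection.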